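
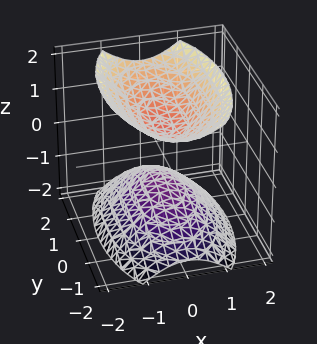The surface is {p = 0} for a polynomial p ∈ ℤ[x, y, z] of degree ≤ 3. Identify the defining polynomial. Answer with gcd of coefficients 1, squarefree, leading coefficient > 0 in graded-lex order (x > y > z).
First, the picture has 2 separate pieces.
Then, degree: two separate bowl-shaped sheets opening away from each other; a quadric, so deg p = 2.
Next, symmetries: the x ↦ −x reflection is a symmetry, so x appears only in even powers; it's symmetric under y → −y, forcing even powers of y; it's symmetric under z → −z, forcing even powers of z.
Then, from the axis intercepts and sections: the surface avoids every integer y-axis point in the box; no x-intercept at any integer in the box.
Finally, fitting integer coefficients to these (and the overall shape) gives p.

3*x^2 + y^2 - 2*z^2 + 1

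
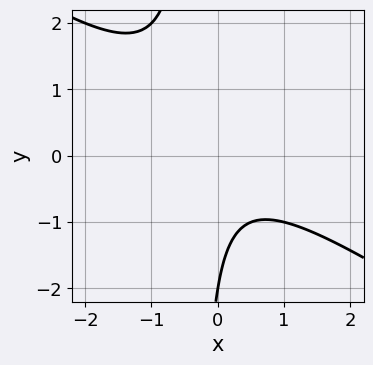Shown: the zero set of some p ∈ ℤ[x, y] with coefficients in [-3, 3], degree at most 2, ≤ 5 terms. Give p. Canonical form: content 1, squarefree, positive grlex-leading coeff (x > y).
2*x^2 + 3*x*y + y + 2

Degree: a generic line meets the curve in up to 2 points, so deg p = 2.
Checking where it meets the axes: it misses every integer gridline on the x-axis; it meets the y-axis at y = -2 (among the integer gridlines).
Together with the visible shape, these determine p as stated.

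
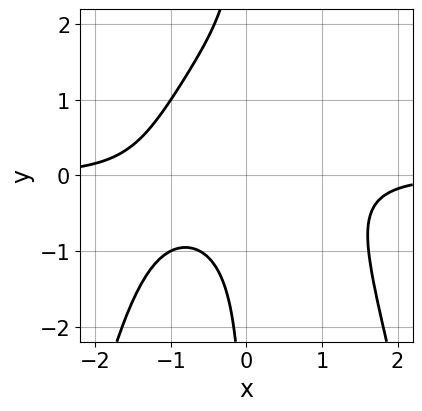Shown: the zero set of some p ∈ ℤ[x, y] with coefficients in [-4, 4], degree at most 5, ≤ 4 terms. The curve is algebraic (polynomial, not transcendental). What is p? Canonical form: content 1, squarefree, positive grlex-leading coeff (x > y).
deg p = 4.
From the axis intercepts and sections: no x-intercept at any integer in the box; the curve avoids every integer y-axis point in the box.
The integer polynomial consistent with all of this is the stated p.

x^3*y + x*y^2 - x*y + 1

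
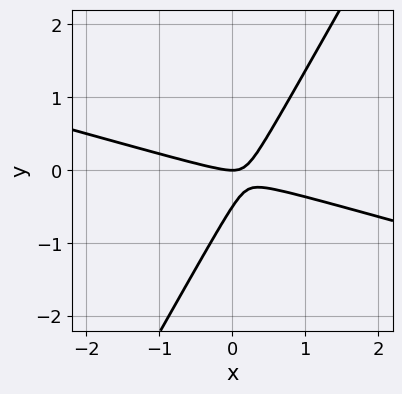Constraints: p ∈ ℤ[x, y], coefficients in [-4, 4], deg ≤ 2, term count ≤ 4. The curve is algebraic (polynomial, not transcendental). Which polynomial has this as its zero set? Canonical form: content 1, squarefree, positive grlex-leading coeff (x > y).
1. The degree is 2 — the shape is more complex than any degree-1 curve.
2. From the visible intercepts: it meets the y-axis at y = 0 (among the integer gridlines); it crosses the x-axis at the gridline x = 0.
3. These observations pin down the coefficients.

x^2 + 3*x*y - 2*y^2 - y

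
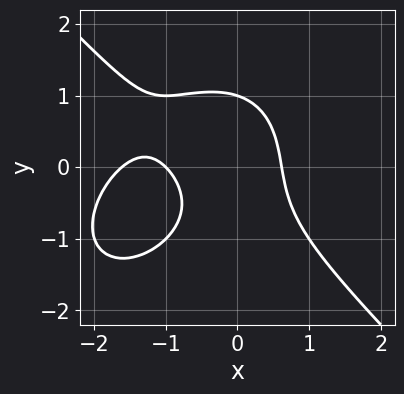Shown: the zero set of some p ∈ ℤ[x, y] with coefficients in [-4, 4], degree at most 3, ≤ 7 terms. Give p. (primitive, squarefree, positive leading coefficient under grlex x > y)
x^3 + y^3 + 2*x^2 + x*y - 1

deg p = 3.
Against the integer gridlines: one x-axis crossing is at x = -1; one y-axis crossing is at y = 1.
These observations pin down the coefficients.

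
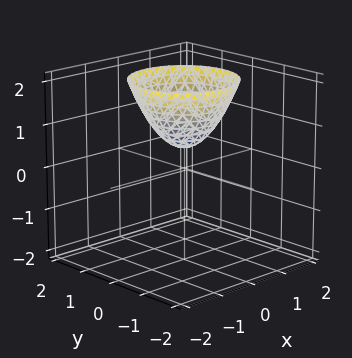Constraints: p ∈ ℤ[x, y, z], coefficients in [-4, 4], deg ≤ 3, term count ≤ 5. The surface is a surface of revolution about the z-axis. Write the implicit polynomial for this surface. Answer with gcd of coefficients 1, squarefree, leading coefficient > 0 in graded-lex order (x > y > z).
First, degree: the shape is more complex than any degree-1 surface, so deg p = 2.
Next, symmetries: rotational symmetry about the z-axis ⇒ p depends on x, y only through x² + y².
Then, observable constraints: the surface avoids every integer y-axis point in the box; no x-intercept at any integer in the box; a circular section at z = 2 has radius between 1 and 2.
Finally, putting this together gives p.

2*x^2 + 2*y^2 - 2*z + 1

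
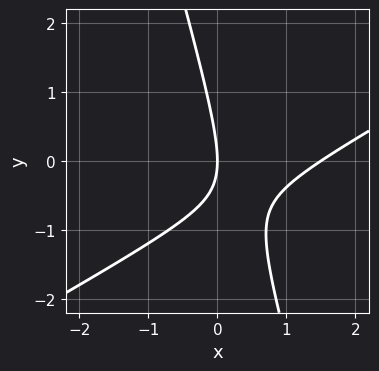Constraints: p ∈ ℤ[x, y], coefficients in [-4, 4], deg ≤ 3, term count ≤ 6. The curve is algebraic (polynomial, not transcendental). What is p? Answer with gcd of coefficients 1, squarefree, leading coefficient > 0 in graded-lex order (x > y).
2*x^2 - 3*x*y - y^2 - 3*x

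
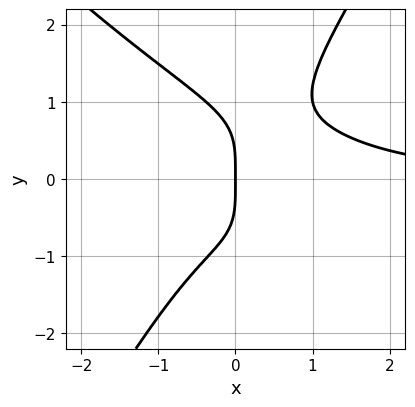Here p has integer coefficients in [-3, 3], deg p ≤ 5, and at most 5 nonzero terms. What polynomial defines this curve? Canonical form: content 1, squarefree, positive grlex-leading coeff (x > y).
x^3*y + 2*x^2*y^2 - y^4 - 2*x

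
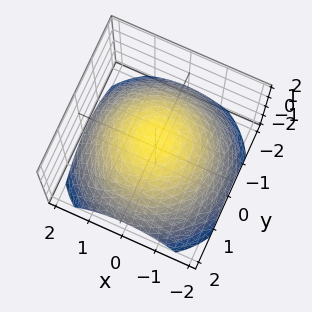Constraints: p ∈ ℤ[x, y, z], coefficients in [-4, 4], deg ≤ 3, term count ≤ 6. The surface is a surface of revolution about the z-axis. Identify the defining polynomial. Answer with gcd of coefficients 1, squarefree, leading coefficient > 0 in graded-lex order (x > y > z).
deg p = 2. A generic line meets the surface in up to 2 points.
Symmetry: every cross-section ⟂ z is a circle, so x, y appear only via x² + y².
Reading off the gridlines: a circular section at z = 0 has radius between 1 and 2; it crosses the z-axis at the gridline z = 1.
Assembling these constraints gives the stated polynomial.

x^2 + y^2 + 2*z - 2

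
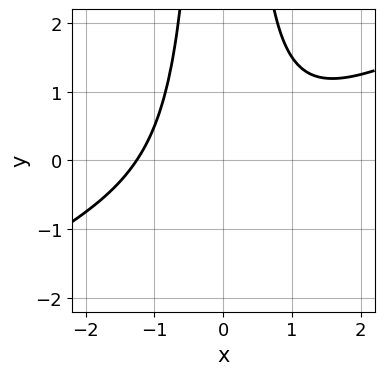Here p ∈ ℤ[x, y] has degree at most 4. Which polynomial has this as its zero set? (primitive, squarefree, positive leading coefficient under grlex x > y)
x^3 - 2*x^2*y + 2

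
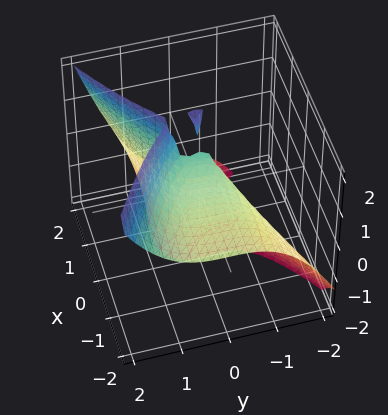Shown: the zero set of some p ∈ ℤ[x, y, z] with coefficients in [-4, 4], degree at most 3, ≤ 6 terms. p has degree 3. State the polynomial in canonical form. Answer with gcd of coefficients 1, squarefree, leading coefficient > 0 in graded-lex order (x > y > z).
First, degree: the shape is more complex than any degree-2 surface, so deg p = 3.
Next, reading off the gridlines: it crosses the x-axis at the gridline x = 0; the visible z-axis segment lies entirely on the surface; one y-axis crossing is at y = 0.
Finally, together with the visible shape, these determine p as stated.

2*x^2*z - 3*y^3 + y^2*z - 2*x*z + 3*x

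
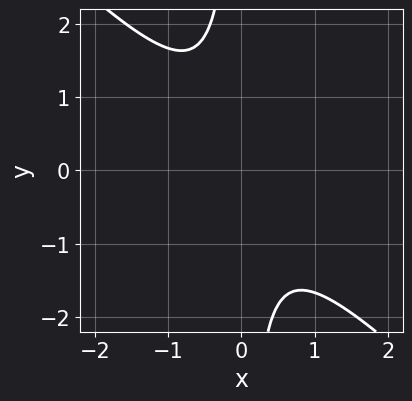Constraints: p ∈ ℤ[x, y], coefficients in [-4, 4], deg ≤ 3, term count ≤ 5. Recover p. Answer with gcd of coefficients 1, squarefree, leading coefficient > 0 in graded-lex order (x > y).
First, deg p = 2.
Then, checking where it meets the axes: no x-intercept at any integer in the box; the curve avoids every integer y-axis point in the box.
Finally, matching integer coefficients to the picture gives p.

3*x^2 + 3*x*y + 2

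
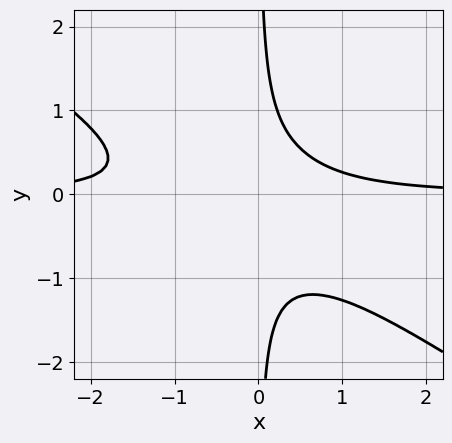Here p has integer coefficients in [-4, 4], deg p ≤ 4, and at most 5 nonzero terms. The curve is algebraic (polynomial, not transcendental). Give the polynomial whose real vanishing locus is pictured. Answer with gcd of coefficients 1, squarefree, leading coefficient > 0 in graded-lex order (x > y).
2*x^2*y + 3*x*y^2 + x*y - 1

(a) deg p = 3. A generic line meets the curve in up to 3 points.
(b) Reading off the gridlines: the curve avoids every integer y-axis point in the box; it misses every integer gridline on the x-axis.
(c) Assembling these constraints gives the stated polynomial.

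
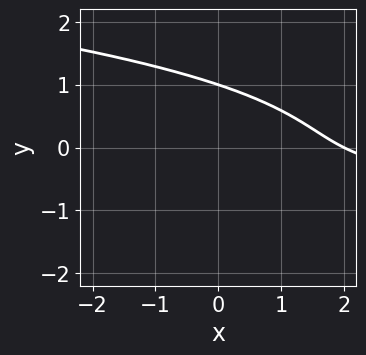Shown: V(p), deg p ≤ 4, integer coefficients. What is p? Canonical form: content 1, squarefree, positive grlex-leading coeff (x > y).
(a) deg p = 3. The shape is more complex than any degree-2 curve.
(b) Observable constraints: one x-axis crossing is at x = 2; one y-axis crossing is at y = 1.
(c) These observations pin down the coefficients.

2*y^3 + x*y + x - 2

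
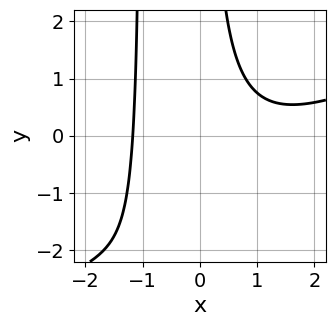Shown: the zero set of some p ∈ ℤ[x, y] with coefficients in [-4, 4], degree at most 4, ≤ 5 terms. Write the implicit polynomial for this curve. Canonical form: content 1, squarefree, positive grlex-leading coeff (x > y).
x^3 - 2*x^2*y - x^2 - 2*x*y + 3

1. deg p = 3. No degree-2 curve has this shape.
2. Against the integer gridlines: no y-intercept at any integer in the box.
3. Putting this together gives p.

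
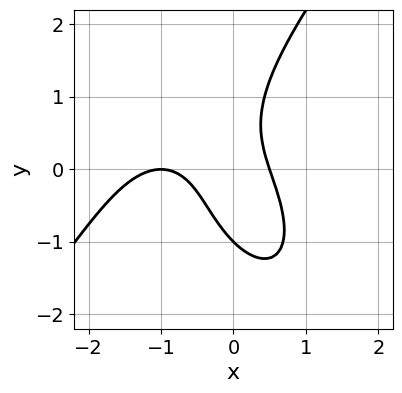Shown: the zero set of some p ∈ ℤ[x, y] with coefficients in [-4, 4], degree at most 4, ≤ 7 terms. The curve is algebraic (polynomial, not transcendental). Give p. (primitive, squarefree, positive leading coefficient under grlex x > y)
2*x^3 - y^3 + 3*x^2 + 3*x*y - 1

First, degree: a generic line meets the curve in up to 3 points, so deg p = 3.
Next, from the visible intercepts: it crosses the y-axis at the gridline y = -1; it meets the x-axis at x = -1 (among the integer gridlines).
Finally, the integer polynomial consistent with all of this is the stated p.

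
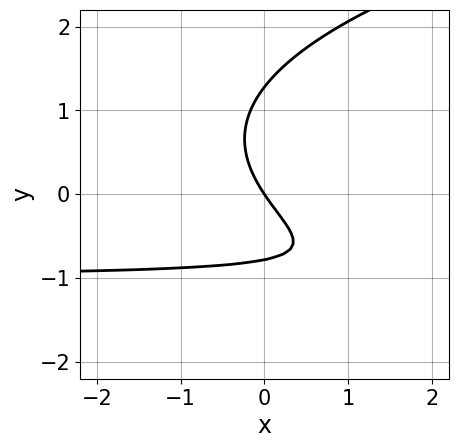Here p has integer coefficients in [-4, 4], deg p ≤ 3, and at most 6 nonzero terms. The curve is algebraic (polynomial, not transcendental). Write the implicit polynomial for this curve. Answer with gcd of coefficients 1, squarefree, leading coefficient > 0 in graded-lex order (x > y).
1. Degree: the shape is more complex than any degree-2 curve, so deg p = 3.
2. Reading off the gridlines: it meets the x-axis at x = 0 (among the integer gridlines); it crosses the y-axis at the gridline y = 0.
3. Together with the visible shape, these determine p as stated.

2*y^3 - 3*x*y - y^2 - 3*x - 2*y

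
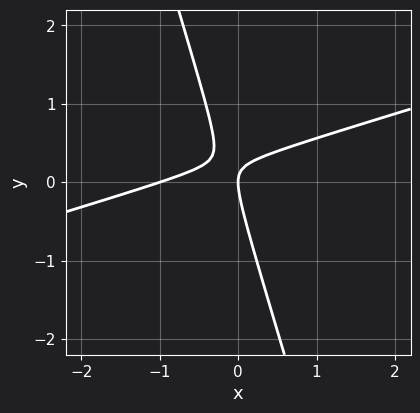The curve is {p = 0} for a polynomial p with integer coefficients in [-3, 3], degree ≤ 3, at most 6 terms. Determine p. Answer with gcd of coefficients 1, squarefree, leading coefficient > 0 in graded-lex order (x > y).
x^2 - 3*x*y - y^2 + x

deg p = 2. No degree-1 curve has this shape.
Observable constraints: one y-axis crossing is at y = 0; among the integer gridlines, it crosses the x-axis at x ∈ {-1, 0}.
Solving for integer coefficients yields p as stated.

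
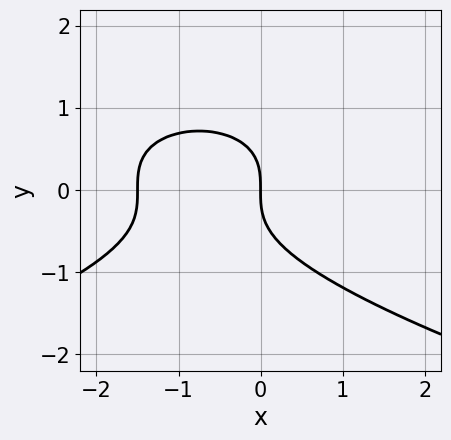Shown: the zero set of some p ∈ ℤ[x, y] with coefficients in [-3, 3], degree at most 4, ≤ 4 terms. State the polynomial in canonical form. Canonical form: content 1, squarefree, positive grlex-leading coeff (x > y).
3*y^3 + 2*x^2 + 3*x

(a) Degree: no degree-2 curve has this shape, so deg p = 3.
(b) Against the integer gridlines: it crosses the x-axis at the gridline x = 0; it crosses the y-axis at the gridline y = 0.
(c) Together with the visible shape, these determine p as stated.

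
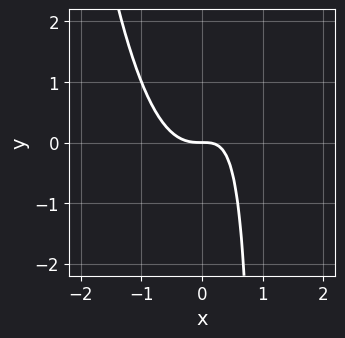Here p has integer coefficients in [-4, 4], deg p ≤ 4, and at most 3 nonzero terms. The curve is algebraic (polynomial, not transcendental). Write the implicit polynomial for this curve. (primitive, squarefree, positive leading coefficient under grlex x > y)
2*x^3 - x*y + y

First, the degree is 3 — a generic line meets the curve in up to 3 points.
Then, checking where it meets the axes: one y-axis crossing is at y = 0; it meets the x-axis at x = 0 (among the integer gridlines).
Finally, the integer polynomial consistent with all of this is the stated p.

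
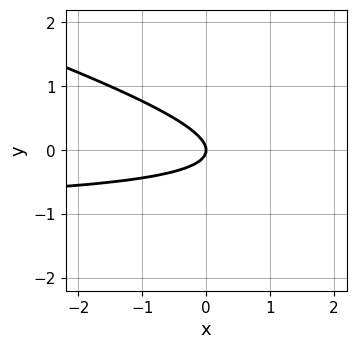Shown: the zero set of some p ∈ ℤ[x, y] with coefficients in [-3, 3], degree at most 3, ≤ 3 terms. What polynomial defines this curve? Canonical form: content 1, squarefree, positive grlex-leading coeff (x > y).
First, deg p = 2. The shape is more complex than any degree-1 curve.
Then, observable constraints: it crosses the y-axis at the gridline y = 0; one x-axis crossing is at x = 0.
Finally, fitting integer coefficients to these (and the overall shape) gives p.

x*y + 3*y^2 + x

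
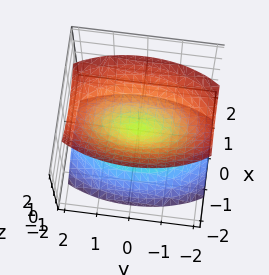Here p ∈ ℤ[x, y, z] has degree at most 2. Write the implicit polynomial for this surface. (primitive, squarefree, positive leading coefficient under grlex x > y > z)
First, I count 2 distinct pieces. They look like related sheets of one shape, so recover p as a whole.
Next, degree: two nappes meeting at a single point; a quadric, so deg p = 2.
Next, symmetries: the z ↦ −z reflection is a symmetry, so z appears only in even powers; it's symmetric under x → −x, forcing even powers of x; the y ↦ −y reflection is a symmetry, so y appears only in even powers.
Then, from the axis intercepts and sections: one x-axis crossing is at x = 0; it crosses the z-axis at the gridline z = 0; one y-axis crossing is at y = 0.
Finally, putting this together gives p.

3*x^2 + y^2 - 2*z^2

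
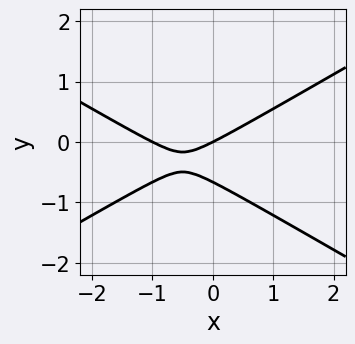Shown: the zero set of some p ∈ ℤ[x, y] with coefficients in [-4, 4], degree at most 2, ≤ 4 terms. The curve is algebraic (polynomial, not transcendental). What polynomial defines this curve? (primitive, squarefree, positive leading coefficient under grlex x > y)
x^2 - 3*y^2 + x - 2*y

First, deg p = 2. A generic line meets the curve in up to 2 points.
Then, from the axis intercepts and sections: it meets the y-axis at y = 0 (among the integer gridlines); among the integer gridlines, it crosses the x-axis at x ∈ {-1, 0}.
Finally, together with the visible shape, these determine p as stated.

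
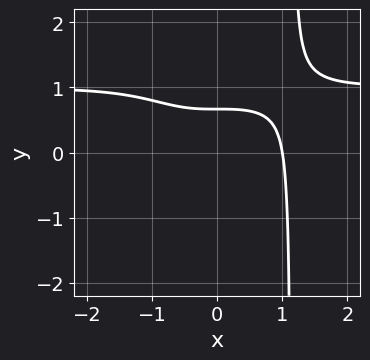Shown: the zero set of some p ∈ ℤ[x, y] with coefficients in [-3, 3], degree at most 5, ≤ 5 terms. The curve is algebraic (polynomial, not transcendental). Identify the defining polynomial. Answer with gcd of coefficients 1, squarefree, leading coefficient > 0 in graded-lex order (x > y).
(a) deg p = 4.
(b) Checking where it meets the axes: it meets the x-axis at x = 1 (among the integer gridlines).
(c) Fitting integer coefficients to these (and the overall shape) gives p.

2*x^3*y - 2*x^3 - 3*y + 2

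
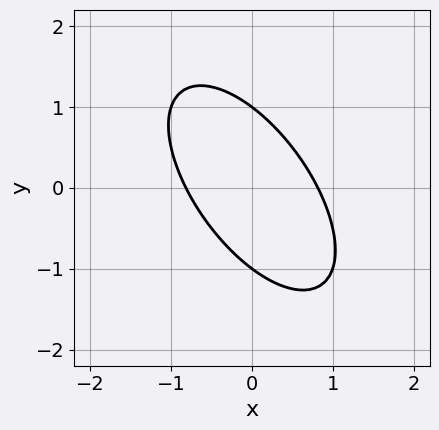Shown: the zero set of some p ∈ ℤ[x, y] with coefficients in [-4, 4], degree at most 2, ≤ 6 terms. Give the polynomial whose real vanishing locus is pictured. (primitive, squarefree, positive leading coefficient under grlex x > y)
The degree is 2 — the shape is more complex than any degree-1 curve.
From the axis intercepts and sections: the y-axis gridline crossings are at y ∈ {-1, 1}.
Assembling these constraints gives the stated polynomial.

3*x^2 + 3*x*y + 2*y^2 - 2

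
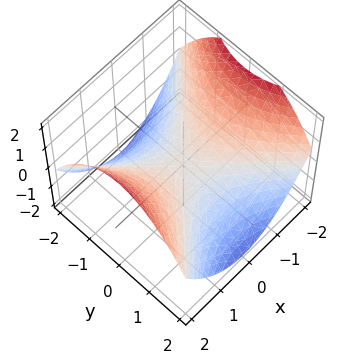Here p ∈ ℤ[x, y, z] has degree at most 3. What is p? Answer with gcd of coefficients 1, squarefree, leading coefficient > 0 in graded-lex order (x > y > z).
First, degree: a saddle surface; a quadric, so deg p = 2.
Then, symmetries: the y ↦ −y reflection is a symmetry, so y appears only in even powers; it's symmetric under x → −x, forcing even powers of x.
Next, from the axis intercepts and sections: it meets the z-axis at z = 0 (among the integer gridlines); it crosses the y-axis at the gridline y = 0.
Finally, assembling these constraints gives the stated polynomial.

x^2 - y^2 - 2*z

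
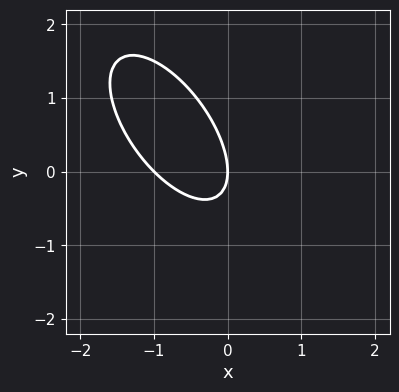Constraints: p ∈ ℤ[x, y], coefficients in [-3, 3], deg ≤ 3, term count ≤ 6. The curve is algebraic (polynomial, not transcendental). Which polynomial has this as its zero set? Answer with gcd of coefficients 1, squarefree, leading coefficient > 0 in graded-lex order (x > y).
1. deg p = 2.
2. From the axis intercepts and sections: among the integer gridlines, it crosses the x-axis at x ∈ {-1, 0}; it crosses the y-axis at the gridline y = 0.
3. These observations pin down the coefficients.

3*x^2 + 3*x*y + 2*y^2 + 3*x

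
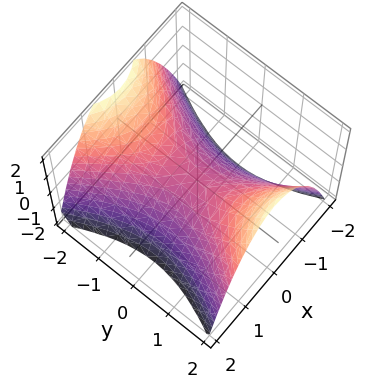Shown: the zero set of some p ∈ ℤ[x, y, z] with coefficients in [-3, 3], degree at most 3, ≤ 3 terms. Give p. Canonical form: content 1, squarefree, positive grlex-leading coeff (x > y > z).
(a) The degree is 2 — a hyperbolic paraboloid; a quadric.
(b) Symmetries: mirror symmetry x ↦ −x ⇒ only even powers of x; mirror symmetry y ↦ −y ⇒ only even powers of y.
(c) Reading off the gridlines: it meets the z-axis at z = 0 (among the integer gridlines); one y-axis crossing is at y = 0; it crosses the x-axis at the gridline x = 0.
(d) Assembling these constraints gives the stated polynomial.

2*x^2 - y^2 + 2*z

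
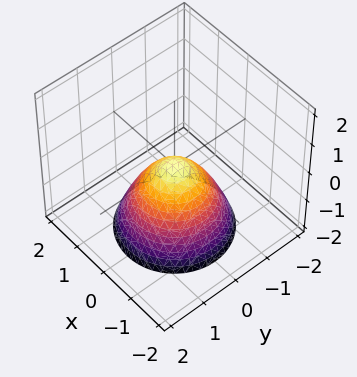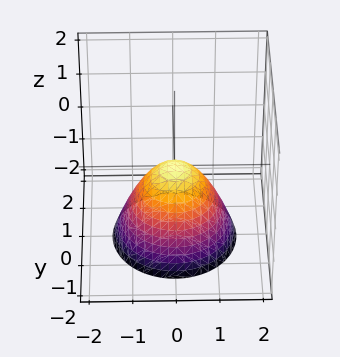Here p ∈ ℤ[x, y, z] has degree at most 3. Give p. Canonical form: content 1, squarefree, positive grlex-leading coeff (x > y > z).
1. The degree is 2 — a single bowl opening along one axis; a quadric.
2. By symmetry, every cross-section ⟂ z is a circle, so x, y appear only via x² + y².
3. From the visible intercepts: it crosses the z-axis at the gridline z = 0; it meets the x-axis at x = 0 (among the integer gridlines); a circular section at z = -2 has radius between 1 and 2; it meets the y-axis at y = 0 (among the integer gridlines).
4. Assembling these constraints gives the stated polynomial.

x^2 + y^2 + z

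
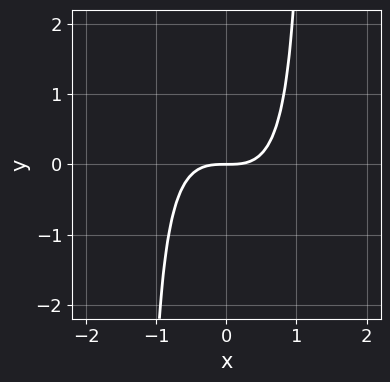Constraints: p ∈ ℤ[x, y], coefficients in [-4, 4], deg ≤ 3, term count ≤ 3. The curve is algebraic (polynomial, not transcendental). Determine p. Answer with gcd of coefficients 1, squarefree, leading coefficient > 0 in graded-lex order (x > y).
3*x^3 + 2*x^2*y - 3*y

Degree: no degree-2 curve has this shape, so deg p = 3.
Reading off the gridlines: it meets the y-axis at y = 0 (among the integer gridlines); one x-axis crossing is at x = 0.
The integer polynomial consistent with all of this is the stated p.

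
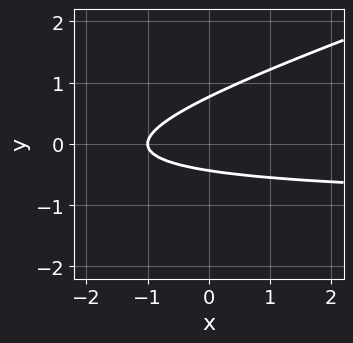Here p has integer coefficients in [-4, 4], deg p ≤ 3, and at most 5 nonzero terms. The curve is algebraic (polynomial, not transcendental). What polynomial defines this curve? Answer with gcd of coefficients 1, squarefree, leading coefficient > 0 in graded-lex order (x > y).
x*y - 3*y^2 + x + y + 1

First, deg p = 2.
Then, reading off the gridlines: it meets the x-axis at x = -1 (among the integer gridlines).
Finally, putting this together gives p.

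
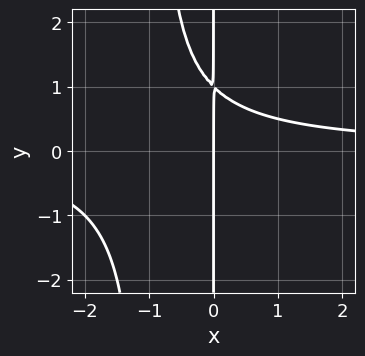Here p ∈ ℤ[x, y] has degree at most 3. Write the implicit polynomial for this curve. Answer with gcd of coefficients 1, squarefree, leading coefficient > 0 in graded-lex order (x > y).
First, the degree is 3 — no degree-2 curve has this shape.
Next, from the axis intercepts and sections: the visible y-axis segment lies entirely on the curve; one x-axis crossing is at x = 0.
Finally, fitting integer coefficients to these (and the overall shape) gives p.

x^2*y + x*y - x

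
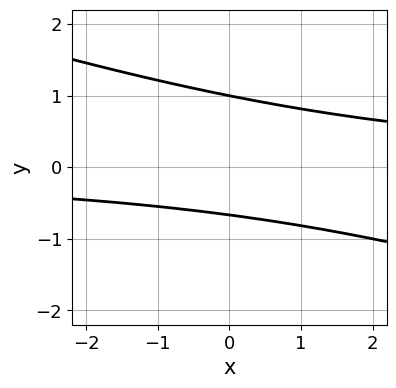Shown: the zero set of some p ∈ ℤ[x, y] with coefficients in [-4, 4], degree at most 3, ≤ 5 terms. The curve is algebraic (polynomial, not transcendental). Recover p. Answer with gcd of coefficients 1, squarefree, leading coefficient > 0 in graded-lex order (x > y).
x*y + 3*y^2 - y - 2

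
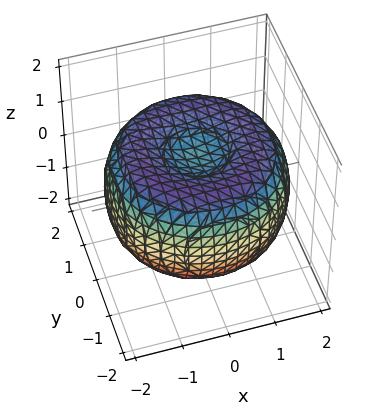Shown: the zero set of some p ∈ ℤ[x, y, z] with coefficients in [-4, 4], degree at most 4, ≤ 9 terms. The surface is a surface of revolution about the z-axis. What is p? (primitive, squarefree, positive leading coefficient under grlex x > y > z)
x^4 + 2*x^2*y^2 + y^4 - 3*x^2 - 3*y^2 + 3*z^2 - 2

The degree is 4 — the shape is more complex than any degree-3 surface.
Symmetries: every cross-section ⟂ z is a circle, so x, y appear only via x² + y².
Reading off the gridlines: a circular section at z = -1 has radius between 0 and 1.
Fitting integer coefficients to these (and the overall shape) gives p.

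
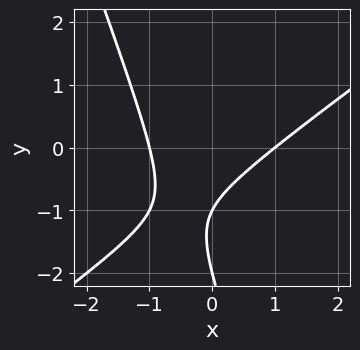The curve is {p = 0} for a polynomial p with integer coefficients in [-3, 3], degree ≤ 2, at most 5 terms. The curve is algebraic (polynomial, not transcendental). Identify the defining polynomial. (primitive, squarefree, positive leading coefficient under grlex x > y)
2*x^2 - 2*x*y - y^2 - 3*y - 2

deg p = 2. No degree-1 curve has this shape.
From the visible intercepts: among the integer gridlines, it crosses the y-axis at y ∈ {-2, -1}; among the integer gridlines, it crosses the x-axis at x ∈ {-1, 1}.
Solving for integer coefficients yields p as stated.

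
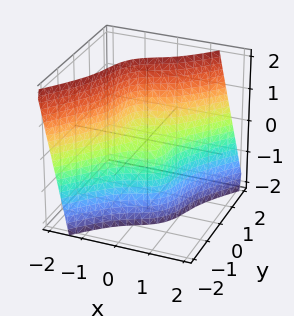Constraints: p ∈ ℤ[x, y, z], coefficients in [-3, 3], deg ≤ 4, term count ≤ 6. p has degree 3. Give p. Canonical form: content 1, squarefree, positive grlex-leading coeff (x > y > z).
The degree is 3 — no degree-2 surface has this shape.
Against the integer gridlines: one y-axis crossing is at y = 0; one x-axis crossing is at x = 0; it crosses the z-axis at the gridline z = 0.
Assembling these constraints gives the stated polynomial.

2*x^3 + x*y^2 + x*y*z - 2*y^3 + z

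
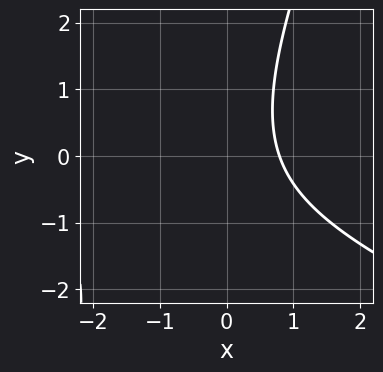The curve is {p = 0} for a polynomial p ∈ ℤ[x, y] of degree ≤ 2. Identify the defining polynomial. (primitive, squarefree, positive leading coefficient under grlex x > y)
x^2 + 2*x*y - y^2 + 3*x - 3

1. deg p = 2. No degree-1 curve has this shape.
2. From the axis intercepts and sections: it misses every integer gridline on the y-axis.
3. Matching integer coefficients to the picture gives p.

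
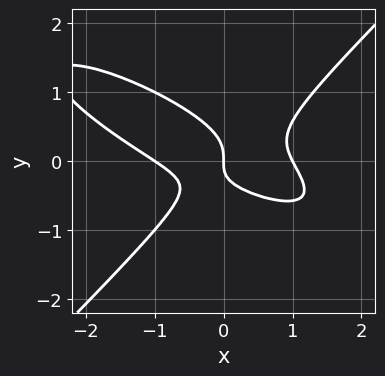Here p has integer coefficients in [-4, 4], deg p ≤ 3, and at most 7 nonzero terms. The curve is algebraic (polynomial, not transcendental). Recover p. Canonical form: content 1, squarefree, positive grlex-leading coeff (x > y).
x^3 + 2*x^2*y - 3*y^3 - x*y - x

1. deg p = 3. The shape is more complex than any degree-2 curve.
2. From the axis intercepts and sections: it meets the y-axis at y = 0 (among the integer gridlines); among the integer gridlines, it crosses the x-axis at x ∈ {-1, 0, 1}.
3. The integer polynomial consistent with all of this is the stated p.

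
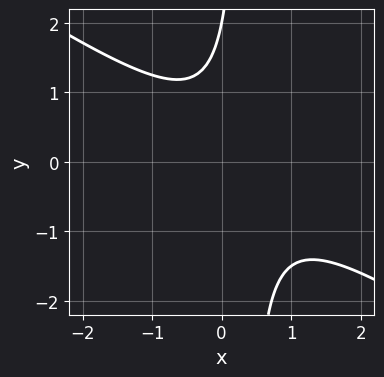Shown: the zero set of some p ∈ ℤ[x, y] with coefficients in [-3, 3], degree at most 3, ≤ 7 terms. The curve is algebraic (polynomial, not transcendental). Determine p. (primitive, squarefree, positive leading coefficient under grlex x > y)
2*x^2 + 3*x*y - x - y + 2

1. deg p = 2. The shape is more complex than any degree-1 curve.
2. Checking where it meets the axes: it crosses the y-axis at the gridline y = 2; it misses every integer gridline on the x-axis.
3. Fitting integer coefficients to these (and the overall shape) gives p.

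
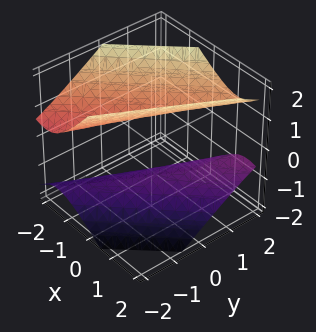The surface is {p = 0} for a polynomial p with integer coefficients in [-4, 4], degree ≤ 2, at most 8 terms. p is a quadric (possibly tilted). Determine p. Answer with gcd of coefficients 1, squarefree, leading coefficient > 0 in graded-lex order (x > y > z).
2*x^2 - 3*x*y + x*z + y^2 - 2*z^2 + 2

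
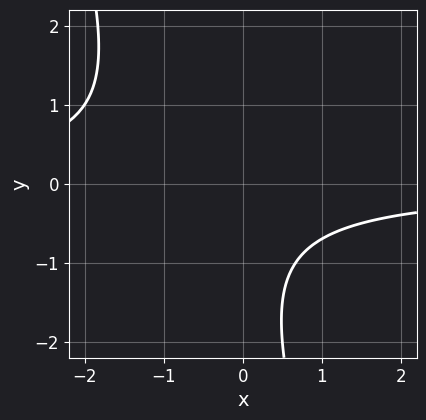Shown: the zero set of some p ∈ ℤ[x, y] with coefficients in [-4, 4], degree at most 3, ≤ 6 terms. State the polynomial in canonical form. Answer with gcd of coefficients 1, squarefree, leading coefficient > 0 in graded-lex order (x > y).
3*x*y + y^2 + 2*y + 3

1. The degree is 2 — no degree-1 curve has this shape.
2. From the visible intercepts: no y-intercept at any integer in the box; no x-intercept at any integer in the box.
3. Together with the visible shape, these determine p as stated.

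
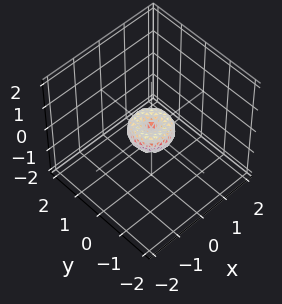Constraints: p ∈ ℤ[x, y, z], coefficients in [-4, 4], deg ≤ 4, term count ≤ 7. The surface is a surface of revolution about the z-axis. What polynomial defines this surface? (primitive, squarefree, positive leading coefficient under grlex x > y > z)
2*x^4 + 4*x^2*y^2 + 2*y^4 - x^2 - y^2 + z^2

First, deg p = 4. The shape is more complex than any degree-3 surface.
Next, by symmetry, the z-axis is an axis of rotation, so x and y enter only as x² + y².
Then, checking where it meets the axes: a circular section at z = 0 has radius between 0 and 1; it meets the z-axis at z = 0 (among the integer gridlines); it crosses the y-axis at the gridline y = 0.
Finally, fitting integer coefficients to these (and the overall shape) gives p.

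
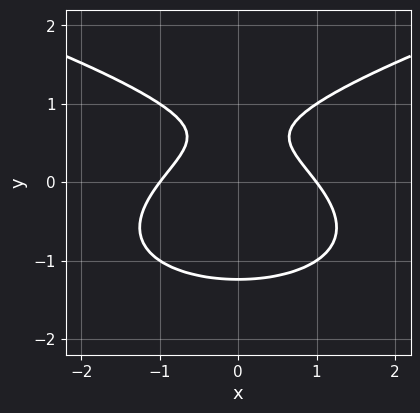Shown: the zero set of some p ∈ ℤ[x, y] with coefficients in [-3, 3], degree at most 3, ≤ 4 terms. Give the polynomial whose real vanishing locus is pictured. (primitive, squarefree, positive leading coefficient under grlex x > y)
3*y^3 - 2*x^2 - 3*y + 2

(a) deg p = 3. The shape is more complex than any degree-2 curve.
(b) Symmetries: mirror symmetry x ↦ −x ⇒ only even powers of x.
(c) Checking where it meets the axes: the x-axis gridline crossings are at x ∈ {-1, 1}.
(d) Together with the visible shape, these determine p as stated.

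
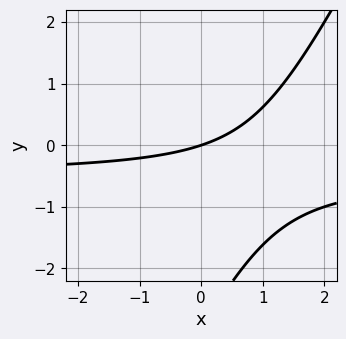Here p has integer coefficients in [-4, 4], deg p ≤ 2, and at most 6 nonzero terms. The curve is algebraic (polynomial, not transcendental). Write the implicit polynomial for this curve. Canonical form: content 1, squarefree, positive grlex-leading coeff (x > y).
2*x*y - y^2 + x - 3*y

(a) Degree: a generic line meets the curve in up to 2 points, so deg p = 2.
(b) Against the integer gridlines: it crosses the y-axis at the gridline y = 0; it meets the x-axis at x = 0 (among the integer gridlines).
(c) Putting this together gives p.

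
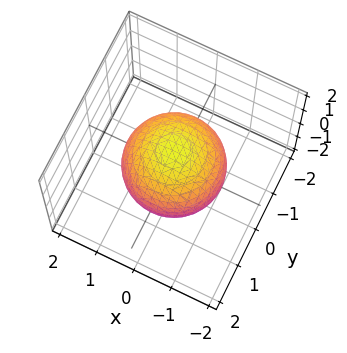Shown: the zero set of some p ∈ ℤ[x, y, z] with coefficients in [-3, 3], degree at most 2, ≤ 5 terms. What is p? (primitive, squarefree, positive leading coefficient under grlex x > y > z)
First, degree: no degree-1 surface has this shape, so deg p = 2.
Next, symmetries: the surface is invariant under rotation about z: p = q(x² + y², z).
Next, observable constraints: a circular section at z = 0 has radius between 1 and 2.
Finally, assembling these constraints gives the stated polynomial.

2*x^2 + 2*y^2 + 2*z^2 - 3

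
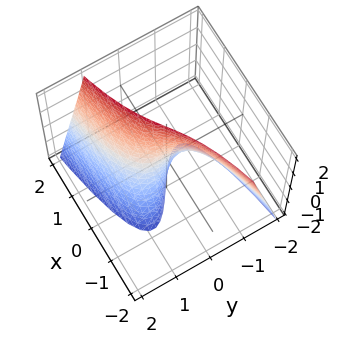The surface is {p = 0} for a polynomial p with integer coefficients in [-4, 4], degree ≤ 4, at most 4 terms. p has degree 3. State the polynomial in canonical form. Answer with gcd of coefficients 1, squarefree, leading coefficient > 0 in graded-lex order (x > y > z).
1. The degree is 3 — the shape is more complex than any degree-2 surface.
2. Against the integer gridlines: every point of the z-axis in the box is on the surface; it crosses the x-axis at the gridline x = 0; one y-axis crossing is at y = 0.
3. Fitting integer coefficients to these (and the overall shape) gives p.

2*y^3 + 2*y*z - 3*x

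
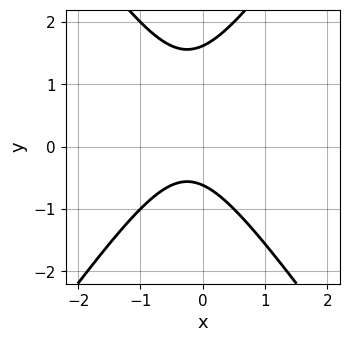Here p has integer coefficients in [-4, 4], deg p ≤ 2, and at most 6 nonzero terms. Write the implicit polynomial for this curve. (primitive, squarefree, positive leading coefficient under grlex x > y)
2*x^2 - y^2 + x + y + 1

deg p = 2. No degree-1 curve has this shape.
Observable constraints: it misses every integer gridline on the x-axis.
The integer polynomial consistent with all of this is the stated p.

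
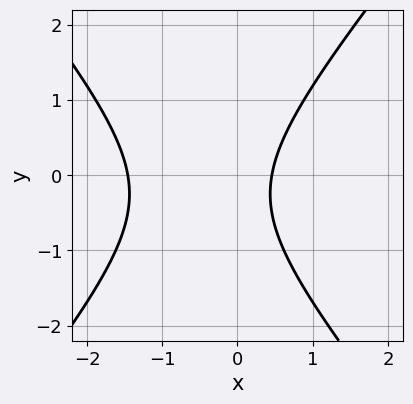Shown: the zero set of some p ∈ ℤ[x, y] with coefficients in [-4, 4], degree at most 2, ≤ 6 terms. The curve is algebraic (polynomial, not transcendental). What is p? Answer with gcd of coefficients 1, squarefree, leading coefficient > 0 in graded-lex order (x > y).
3*x^2 - 2*y^2 + 3*x - y - 2

1. deg p = 2. The shape is more complex than any degree-1 curve.
2. Reading off the gridlines: the curve avoids every integer y-axis point in the box.
3. Assembling these constraints gives the stated polynomial.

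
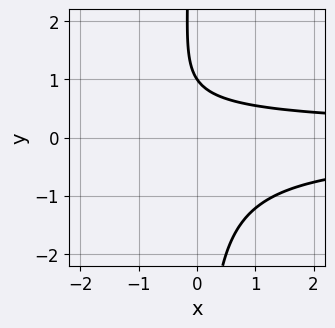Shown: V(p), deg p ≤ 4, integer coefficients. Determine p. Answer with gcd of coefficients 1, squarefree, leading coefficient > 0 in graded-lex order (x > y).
3*x*y^2 + 2*y - 2

First, deg p = 3. A generic line meets the curve in up to 3 points.
Then, against the integer gridlines: no x-intercept at any integer in the box; it crosses the y-axis at the gridline y = 1.
Finally, fitting integer coefficients to these (and the overall shape) gives p.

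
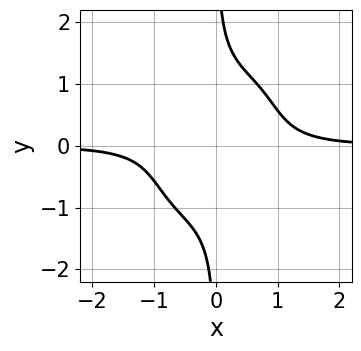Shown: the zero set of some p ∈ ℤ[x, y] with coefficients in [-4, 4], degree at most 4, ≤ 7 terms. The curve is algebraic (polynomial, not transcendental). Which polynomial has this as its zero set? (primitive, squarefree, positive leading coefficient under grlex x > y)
(a) deg p = 4.
(b) From the visible intercepts: the curve avoids every integer x-axis point in the box; no y-intercept at any integer in the box.
(c) Solving for integer coefficients yields p as stated.

3*x^3*y - 2*x^2*y^2 + 2*x*y^3 + x*y - 2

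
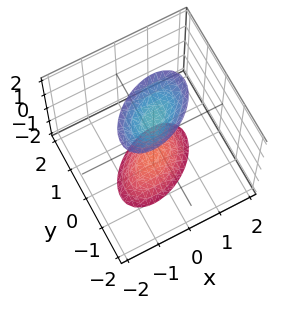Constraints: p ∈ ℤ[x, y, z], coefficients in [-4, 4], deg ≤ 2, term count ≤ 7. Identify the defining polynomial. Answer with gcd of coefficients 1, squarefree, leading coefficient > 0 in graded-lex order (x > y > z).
2*x^2 - 2*x*y + 3*y^2 - z^2 + 2

First, the picture has 2 separate pieces.
Next, degree: no degree-1 surface has this shape, so deg p = 2.
Then, checking where it meets the axes: the surface avoids every integer x-axis point in the box; no y-intercept at any integer in the box.
Finally, putting this together gives p.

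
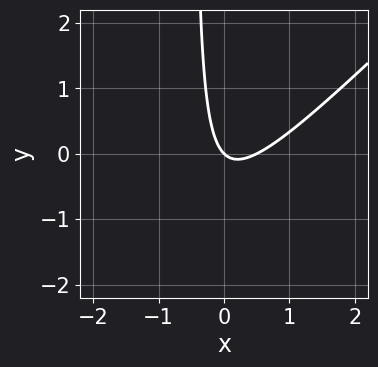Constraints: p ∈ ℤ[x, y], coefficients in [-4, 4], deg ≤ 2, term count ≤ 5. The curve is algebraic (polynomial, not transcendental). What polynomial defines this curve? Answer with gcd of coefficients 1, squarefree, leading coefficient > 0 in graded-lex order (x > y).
The degree is 2 — a generic line meets the curve in up to 2 points.
Against the integer gridlines: it crosses the x-axis at the gridline x = 0; it crosses the y-axis at the gridline y = 0.
Assembling these constraints gives the stated polynomial.

2*x^2 - 2*x*y - x - y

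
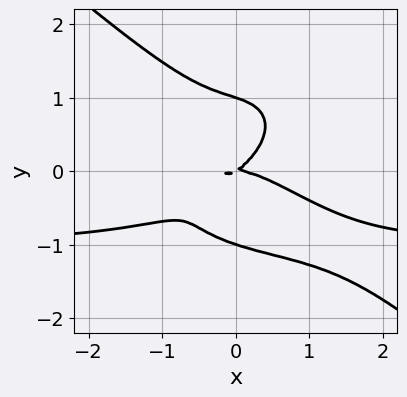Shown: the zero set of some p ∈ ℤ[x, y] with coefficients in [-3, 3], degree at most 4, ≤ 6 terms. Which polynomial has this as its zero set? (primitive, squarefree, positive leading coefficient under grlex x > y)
2*x^3*y + 3*y^4 + 2*x^3 + 2*x*y - 3*y^2

1. deg p = 4. The shape is more complex than any degree-3 curve.
2. From the visible intercepts: it meets the x-axis at x = 0 (among the integer gridlines); the y-axis gridline crossings are at y ∈ {-1, 0, 1}.
3. Assembling these constraints gives the stated polynomial.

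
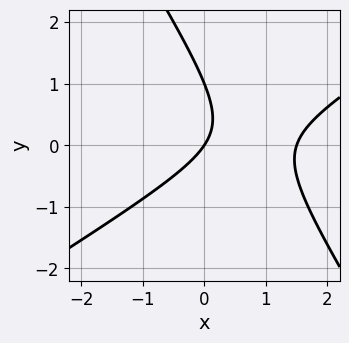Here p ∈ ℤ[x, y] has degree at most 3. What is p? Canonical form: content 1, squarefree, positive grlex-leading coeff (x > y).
2*x^2 - 2*x*y - 2*y^2 - 3*x + 2*y

1. deg p = 2. A generic line meets the curve in up to 2 points.
2. Reading off the gridlines: the y-axis gridline crossings are at y ∈ {0, 1}; it meets the x-axis at x = 0 (among the integer gridlines).
3. Matching integer coefficients to the picture gives p.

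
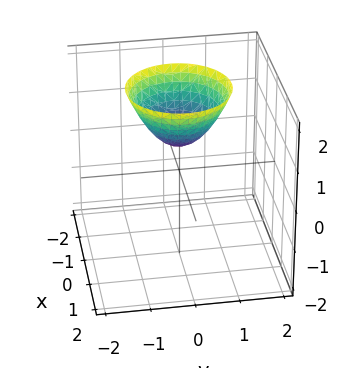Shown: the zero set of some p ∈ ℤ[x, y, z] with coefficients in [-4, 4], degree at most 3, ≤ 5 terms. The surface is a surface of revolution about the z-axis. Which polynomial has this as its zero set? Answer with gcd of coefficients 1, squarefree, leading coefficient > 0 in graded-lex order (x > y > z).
3*x^2 + 3*y^2 - 3*z + 2

deg p = 2. The shape is more complex than any degree-1 surface.
Symmetry: the surface is invariant under rotation about z: p = q(x² + y², z).
From the visible intercepts: no y-intercept at any integer in the box; it misses every integer gridline on the x-axis; a circular section at z = 1 has radius between 0 and 1.
The integer polynomial consistent with all of this is the stated p.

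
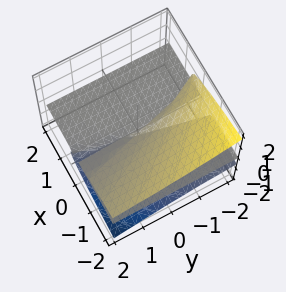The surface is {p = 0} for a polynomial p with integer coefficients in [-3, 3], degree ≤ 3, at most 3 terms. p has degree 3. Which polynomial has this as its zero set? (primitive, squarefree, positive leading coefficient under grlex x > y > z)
deg p = 3. The shape is more complex than any degree-2 surface.
Reading off the gridlines: it crosses the z-axis at the gridline z = 0; every point of the y-axis in the box is on the surface.
The integer polynomial consistent with all of this is the stated p. Check: (-1, 0, 0) on the x-axis lies on the surface, and p(-1, 0, 0) = 0. ✓

y*z^2 + 2*z^3 + x*z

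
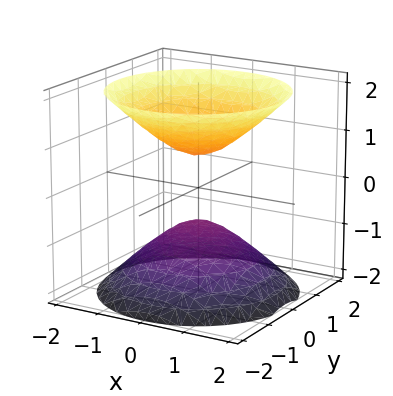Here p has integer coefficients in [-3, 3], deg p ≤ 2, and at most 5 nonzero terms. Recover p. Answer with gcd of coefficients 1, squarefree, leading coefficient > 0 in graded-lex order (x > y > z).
(a) I count 2 distinct pieces.
(b) deg p = 2.
(c) Symmetries: it's symmetric under z → −z, forcing even powers of z; the z-axis is an axis of rotation, so x and y enter only as x² + y².
(d) From the visible intercepts: it misses every integer gridline on the y-axis; the surface avoids every integer x-axis point in the box; a circular section at z = -2 has radius between 1 and 2.
(e) Solving for integer coefficients yields p as stated.

2*x^2 + 2*y^2 - 2*z^2 + 1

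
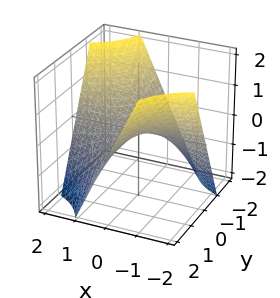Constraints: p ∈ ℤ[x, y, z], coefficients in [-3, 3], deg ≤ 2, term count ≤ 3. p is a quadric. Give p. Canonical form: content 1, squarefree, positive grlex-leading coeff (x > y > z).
x*y + z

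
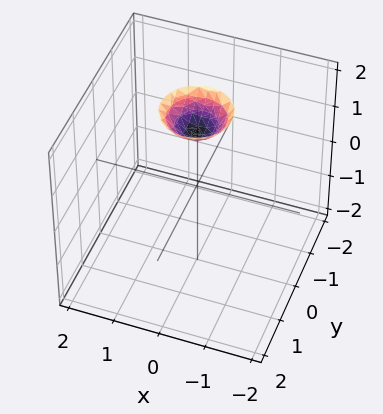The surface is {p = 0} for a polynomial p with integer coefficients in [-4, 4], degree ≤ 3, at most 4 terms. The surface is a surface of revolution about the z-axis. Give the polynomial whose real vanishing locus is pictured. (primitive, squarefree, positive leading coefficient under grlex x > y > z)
2*x^2 + 2*y^2 - 2*z + 3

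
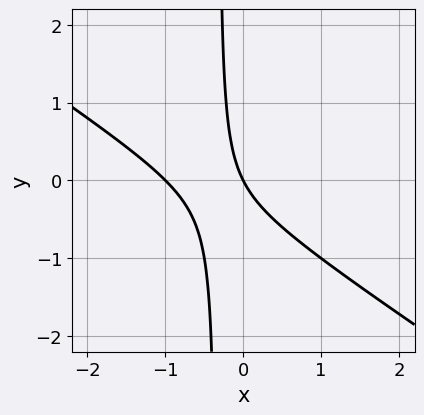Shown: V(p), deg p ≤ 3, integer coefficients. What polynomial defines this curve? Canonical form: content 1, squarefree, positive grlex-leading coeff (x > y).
2*x^2 + 3*x*y + 2*x + y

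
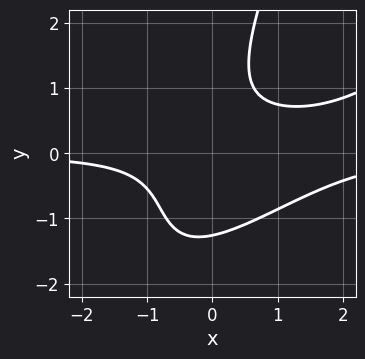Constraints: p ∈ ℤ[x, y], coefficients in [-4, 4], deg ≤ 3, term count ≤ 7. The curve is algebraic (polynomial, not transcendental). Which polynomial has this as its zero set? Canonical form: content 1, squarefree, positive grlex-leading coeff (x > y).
(a) deg p = 3. The shape is more complex than any degree-2 curve.
(b) Against the integer gridlines: the curve avoids every integer x-axis point in the box.
(c) Assembling these constraints gives the stated polynomial.

2*x^2*y - 3*x*y^2 + y^3 - 3*x*y + 2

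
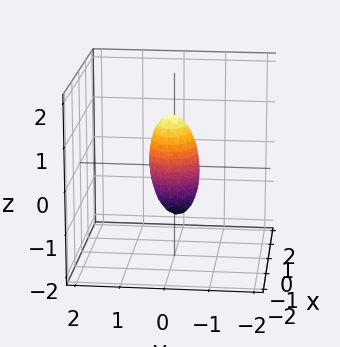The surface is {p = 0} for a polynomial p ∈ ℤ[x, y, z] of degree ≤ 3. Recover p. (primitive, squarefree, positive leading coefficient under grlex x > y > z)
1. deg p = 2.
2. Observable constraints: among the integer gridlines, it crosses the z-axis at z ∈ {-1, 1}.
3. The integer polynomial consistent with all of this is the stated p.

2*x^2 + 2*x*z + 3*y^2 + z^2 - 1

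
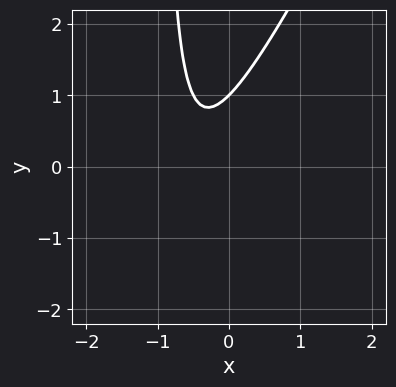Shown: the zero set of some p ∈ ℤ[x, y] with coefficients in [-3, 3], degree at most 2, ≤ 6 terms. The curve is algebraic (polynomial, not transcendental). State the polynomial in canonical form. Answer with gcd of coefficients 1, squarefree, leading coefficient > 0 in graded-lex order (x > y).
First, the degree is 2 — the shape is more complex than any degree-1 curve.
Then, reading off the gridlines: one y-axis crossing is at y = 1; no x-intercept at any integer in the box.
Finally, fitting integer coefficients to these (and the overall shape) gives p.

2*x^2 - x*y + 2*x - y + 1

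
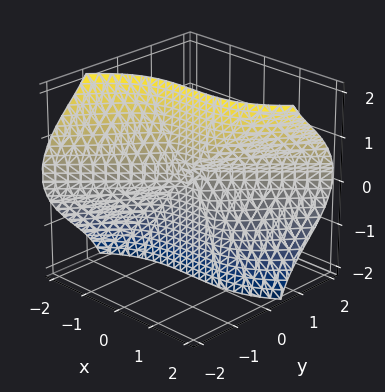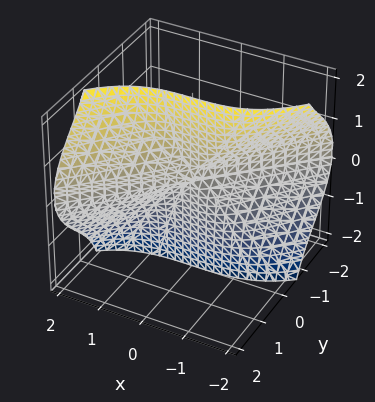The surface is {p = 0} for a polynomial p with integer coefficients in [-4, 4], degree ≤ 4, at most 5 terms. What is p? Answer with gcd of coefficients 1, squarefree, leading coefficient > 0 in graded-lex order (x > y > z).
First, degree: no degree-2 surface has this shape, so deg p = 3.
Next, observable constraints: it crosses the y-axis at the gridline y = 0; it crosses the x-axis at the gridline x = 0; every point of the z-axis in the box is on the surface.
Finally, solving for integer coefficients yields p as stated.

x^3 - y^3 - 3*y*z^2 + y*z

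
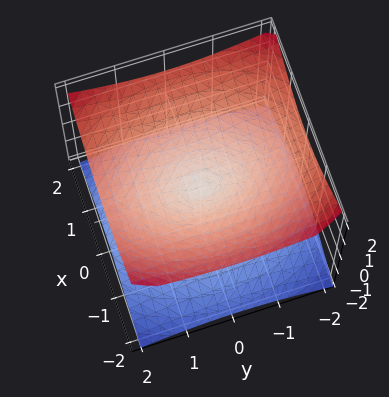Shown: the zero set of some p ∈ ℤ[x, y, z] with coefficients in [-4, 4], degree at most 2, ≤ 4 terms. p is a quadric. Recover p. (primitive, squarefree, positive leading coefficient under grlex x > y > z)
Degree: two nappes meeting at a single point; a quadric, so deg p = 2.
Symmetries: it's symmetric under z → −z, forcing even powers of z; the x ↦ −x reflection is a symmetry, so x appears only in even powers; it's symmetric under y → −y, forcing even powers of y.
From the visible intercepts: one x-axis crossing is at x = 0; one z-axis crossing is at z = 0.
Matching integer coefficients to the picture gives p.

2*x^2 + y^2 - 3*z^2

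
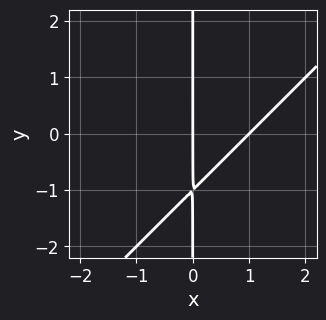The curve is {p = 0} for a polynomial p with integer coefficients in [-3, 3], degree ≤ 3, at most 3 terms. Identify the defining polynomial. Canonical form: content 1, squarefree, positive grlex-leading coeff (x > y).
x^2 - x*y - x

(a) The degree is 2 — the shape is more complex than any degree-1 curve.
(b) From the axis intercepts and sections: every point of the y-axis in the box is on the curve; among the integer gridlines, it crosses the x-axis at x ∈ {0, 1}.
(c) These observations pin down the coefficients.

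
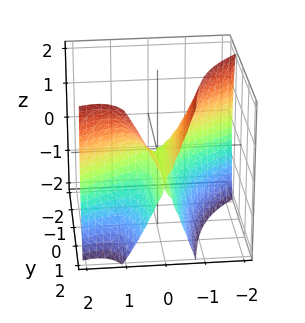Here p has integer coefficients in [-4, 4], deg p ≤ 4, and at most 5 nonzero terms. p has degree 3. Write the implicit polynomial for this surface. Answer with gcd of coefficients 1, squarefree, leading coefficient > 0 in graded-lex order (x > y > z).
2*x^3 - 3*x^2*y + z^2

First, deg p = 3. The shape is more complex than any degree-2 surface.
Next, observable constraints: one z-axis crossing is at z = 0; one x-axis crossing is at x = 0.
Finally, fitting integer coefficients to these (and the overall shape) gives p. Check: (0, 1, 0) on the y-axis lies on the surface, and p(0, 1, 0) = 0. ✓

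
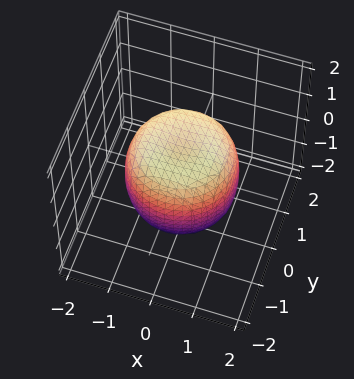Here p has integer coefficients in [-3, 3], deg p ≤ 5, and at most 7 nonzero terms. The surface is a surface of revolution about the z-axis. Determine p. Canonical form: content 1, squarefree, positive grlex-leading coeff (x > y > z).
(a) The degree is 4 — no degree-3 surface has this shape.
(b) By symmetry, the z-axis is an axis of rotation, so x and y enter only as x² + y².
(c) From the axis intercepts and sections: among the integer gridlines, it crosses the z-axis at z ∈ {-1, 1}; a circular section at z = 1 has radius exactly 1.
(d) These observations pin down the coefficients.

x^4 + 2*x^2*y^2 + y^4 - x^2 - y^2 + z^2 - 1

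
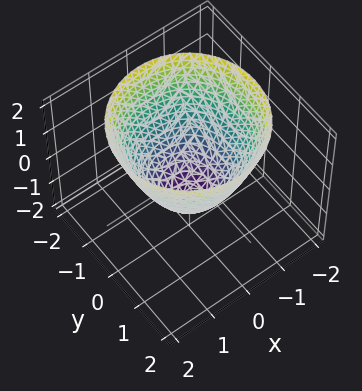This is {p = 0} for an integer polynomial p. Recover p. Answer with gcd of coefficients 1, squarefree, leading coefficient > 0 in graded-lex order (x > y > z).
x^2 + y^2 - z - 1

First, the degree is 2 — no degree-1 surface has this shape.
Next, symmetries: the z-axis is an axis of rotation, so x and y enter only as x² + y².
Then, from the visible intercepts: among the integer gridlines, it crosses the x-axis at x ∈ {-1, 1}; among the integer gridlines, it crosses the y-axis at y ∈ {-1, 1}; one z-axis crossing is at z = -1; a circular section at z = 2 has radius between 1 and 2.
Finally, putting this together gives p.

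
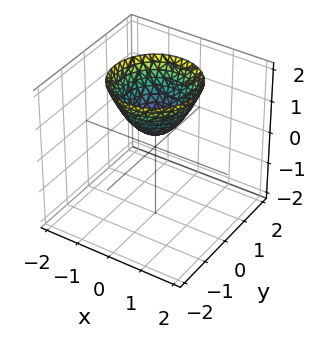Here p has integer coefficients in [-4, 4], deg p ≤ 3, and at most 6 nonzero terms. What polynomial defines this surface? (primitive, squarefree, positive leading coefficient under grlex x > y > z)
2*x^2 + 2*y^2 - 2*z + 1

(a) The degree is 2 — no degree-1 surface has this shape.
(b) By symmetry, the z-axis is an axis of rotation, so x and y enter only as x² + y².
(c) Observable constraints: a circular section at z = 1 has radius between 0 and 1; the surface avoids every integer x-axis point in the box; the surface avoids every integer y-axis point in the box.
(d) Fitting integer coefficients to these (and the overall shape) gives p.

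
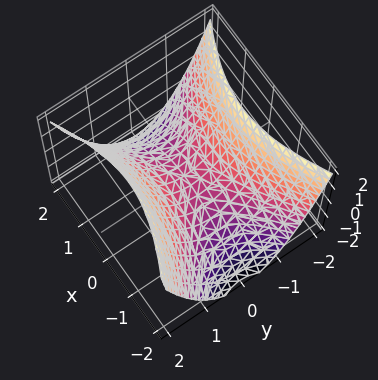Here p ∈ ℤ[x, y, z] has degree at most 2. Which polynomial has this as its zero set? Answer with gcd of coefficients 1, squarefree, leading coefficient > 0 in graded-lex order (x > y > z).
x^2 - 2*y^2 + 2*z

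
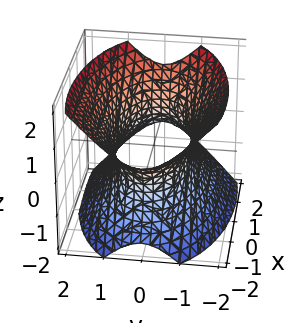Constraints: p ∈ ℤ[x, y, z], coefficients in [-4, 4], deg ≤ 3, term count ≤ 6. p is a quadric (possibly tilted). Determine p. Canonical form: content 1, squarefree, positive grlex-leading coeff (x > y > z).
deg p = 2. No degree-1 surface has this shape.
Observable constraints: the surface avoids every integer z-axis point in the box; the y-axis gridline crossings are at y ∈ {-1, 1}.
These observations pin down the coefficients.

x^2 + x*z + 3*y^2 - 2*z^2 - 3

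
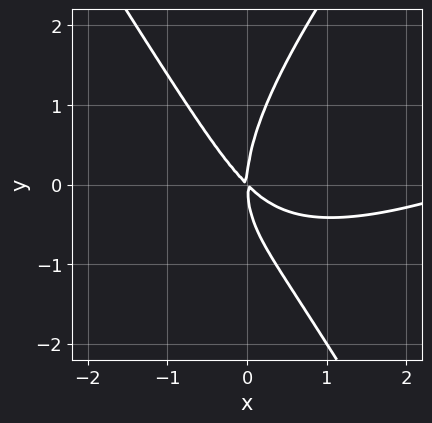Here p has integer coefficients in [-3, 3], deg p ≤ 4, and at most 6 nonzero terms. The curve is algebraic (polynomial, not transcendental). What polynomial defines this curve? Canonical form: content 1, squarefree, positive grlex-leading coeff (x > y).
x^3 - 2*x^2*y + y^3 - 3*x^2 - 3*x*y

The degree is 3 — a generic line meets the curve in up to 3 points.
From the axis intercepts and sections: one y-axis crossing is at y = 0; one x-axis crossing is at x = 0.
Assembling these constraints gives the stated polynomial.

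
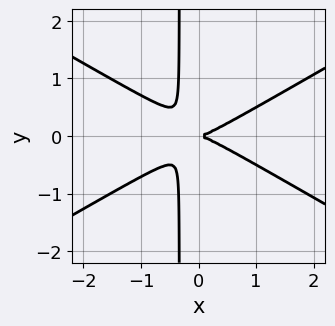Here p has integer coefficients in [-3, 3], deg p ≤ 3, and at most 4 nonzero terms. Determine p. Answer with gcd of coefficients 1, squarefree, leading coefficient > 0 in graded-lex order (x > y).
First, degree: the shape is more complex than any degree-2 curve, so deg p = 3.
Then, symmetries: mirror symmetry y ↦ −y ⇒ only even powers of y.
Then, observable constraints: it crosses the x-axis at the gridline x = 0; one y-axis crossing is at y = 0.
Finally, the integer polynomial consistent with all of this is the stated p.

x^3 - 3*x*y^2 - y^2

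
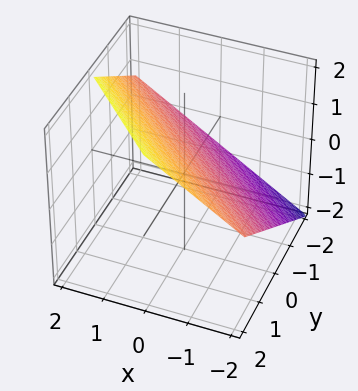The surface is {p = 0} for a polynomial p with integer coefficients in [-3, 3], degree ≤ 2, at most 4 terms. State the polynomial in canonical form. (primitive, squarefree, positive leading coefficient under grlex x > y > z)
First, degree: every cross-section is a straight line — this is a plane, so deg p = 1.
Next, from the visible intercepts: it meets the x-axis at x = -1 (among the integer gridlines); one y-axis crossing is at y = -1.
Finally, matching integer coefficients to the picture gives p.

2*x + 2*y - 3*z + 2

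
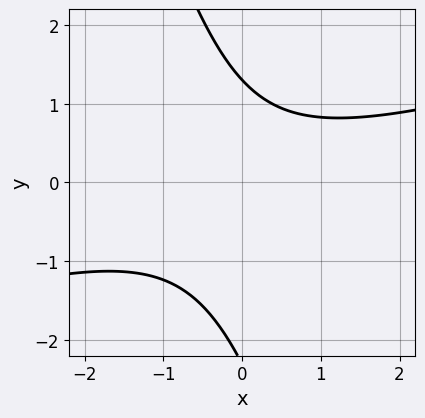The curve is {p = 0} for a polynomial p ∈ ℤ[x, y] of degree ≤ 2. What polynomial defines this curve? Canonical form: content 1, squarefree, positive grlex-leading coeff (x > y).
x^2 - 3*x*y - y^2 - y + 3

First, deg p = 2. The shape is more complex than any degree-1 curve.
Then, checking where it meets the axes: no x-intercept at any integer in the box.
Finally, together with the visible shape, these determine p as stated.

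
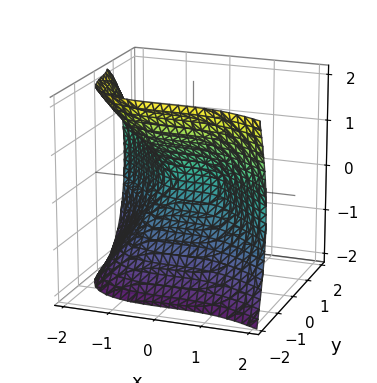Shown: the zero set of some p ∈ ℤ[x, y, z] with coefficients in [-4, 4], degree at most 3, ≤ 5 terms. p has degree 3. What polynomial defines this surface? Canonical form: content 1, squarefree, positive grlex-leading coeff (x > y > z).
(a) The degree is 3 — no degree-2 surface has this shape.
(b) Checking where it meets the axes: it meets the z-axis at z = 0 (among the integer gridlines); it crosses the y-axis at the gridline y = 0; one x-axis crossing is at x = 0.
(c) Putting this together gives p.

x^3 + 2*y^3 + 2*z^2 + 2*y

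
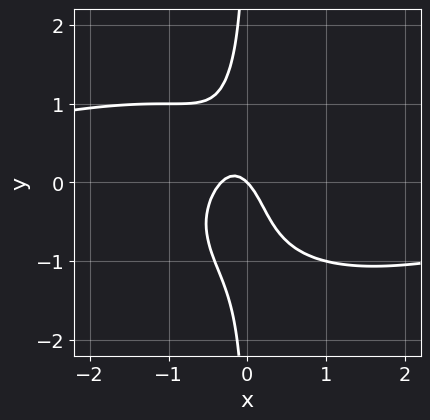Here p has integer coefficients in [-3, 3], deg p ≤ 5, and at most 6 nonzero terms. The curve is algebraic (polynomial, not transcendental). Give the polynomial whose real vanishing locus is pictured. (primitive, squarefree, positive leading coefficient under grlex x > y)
(a) Degree: a generic line meets the curve in up to 4 points, so deg p = 4.
(b) From the visible intercepts: it meets the y-axis at y = 0 (among the integer gridlines); one x-axis crossing is at x = 0.
(c) The integer polynomial consistent with all of this is the stated p.

x^3*y + 2*x*y^3 + 3*x^2 + x + y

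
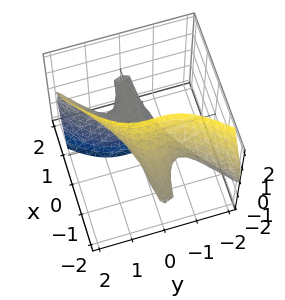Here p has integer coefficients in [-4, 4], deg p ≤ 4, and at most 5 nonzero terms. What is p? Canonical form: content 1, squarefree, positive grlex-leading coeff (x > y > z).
x*y^2 + x*z^2 - y^3 + z

1. The degree is 3 — no degree-2 surface has this shape.
2. From the visible intercepts: every point of the x-axis in the box is on the surface; it meets the y-axis at y = 0 (among the integer gridlines).
3. Putting this together gives p.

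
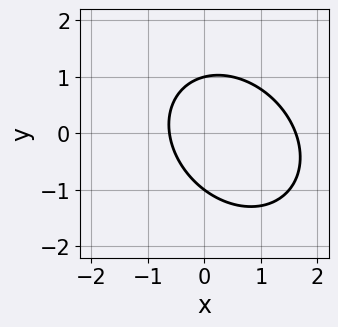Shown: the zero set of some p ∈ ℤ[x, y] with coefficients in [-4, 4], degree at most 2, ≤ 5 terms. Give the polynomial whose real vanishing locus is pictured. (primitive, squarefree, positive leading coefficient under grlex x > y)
(a) deg p = 2. A generic line meets the curve in up to 2 points.
(b) Checking where it meets the axes: among the integer gridlines, it crosses the y-axis at y ∈ {-1, 1}.
(c) Together with the visible shape, these determine p as stated.

2*x^2 + x*y + 2*y^2 - 2*x - 2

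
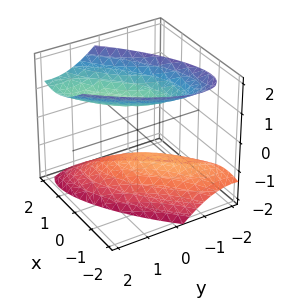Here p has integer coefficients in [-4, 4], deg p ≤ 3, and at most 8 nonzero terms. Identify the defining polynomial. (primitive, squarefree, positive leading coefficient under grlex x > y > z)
2*x^2 - 3*x*y + 2*y^2 - y*z - 2*z^2 + 2

I count 2 distinct pieces. Treating them together as one polynomial.
deg p = 2. The shape is more complex than any degree-1 surface.
Against the integer gridlines: among the integer gridlines, it crosses the z-axis at z ∈ {-1, 1}; no y-intercept at any integer in the box; no x-intercept at any integer in the box.
Assembling these constraints gives the stated polynomial.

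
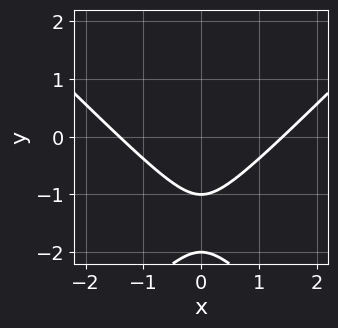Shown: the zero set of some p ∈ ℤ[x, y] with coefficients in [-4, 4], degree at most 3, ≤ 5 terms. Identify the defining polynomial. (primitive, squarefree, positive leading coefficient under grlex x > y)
x^2 - y^2 - 3*y - 2

1. Degree: a generic line meets the curve in up to 2 points, so deg p = 2.
2. Symmetries: the x ↦ −x reflection is a symmetry, so x appears only in even powers.
3. From the visible intercepts: the y-axis gridline crossings are at y ∈ {-2, -1}.
4. Solving for integer coefficients yields p as stated.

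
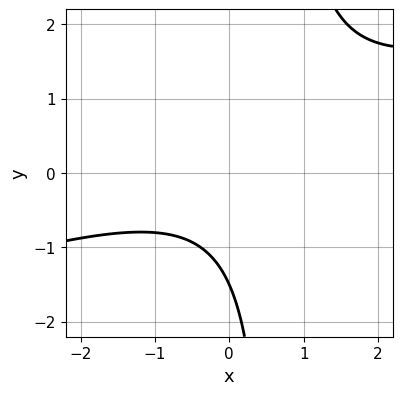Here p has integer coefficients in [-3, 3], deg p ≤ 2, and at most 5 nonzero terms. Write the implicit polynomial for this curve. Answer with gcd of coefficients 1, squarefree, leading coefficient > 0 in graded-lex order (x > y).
deg p = 2. No degree-1 curve has this shape.
From the visible intercepts: the curve avoids every integer x-axis point in the box.
Solving for integer coefficients yields p as stated.

x^2 - 3*x*y + 2*y + 3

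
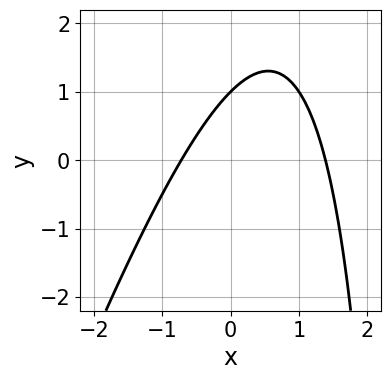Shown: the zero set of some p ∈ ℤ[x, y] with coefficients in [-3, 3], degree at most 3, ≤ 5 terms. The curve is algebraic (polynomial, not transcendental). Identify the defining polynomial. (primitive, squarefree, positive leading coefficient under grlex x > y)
1. The degree is 2 — no degree-1 curve has this shape.
2. From the visible intercepts: one y-axis crossing is at y = 1.
3. Putting this together gives p.

3*x^2 - x*y - 2*x + 3*y - 3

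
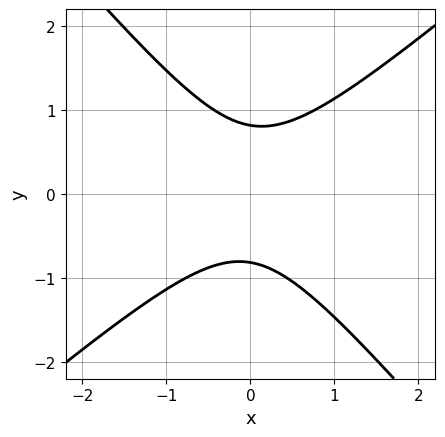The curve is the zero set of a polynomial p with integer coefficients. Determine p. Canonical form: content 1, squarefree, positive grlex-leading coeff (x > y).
3*x^2 - x*y - 3*y^2 + 2

(a) The degree is 2 — no degree-1 curve has this shape.
(b) From the axis intercepts and sections: no x-intercept at any integer in the box.
(c) Solving for integer coefficients yields p as stated.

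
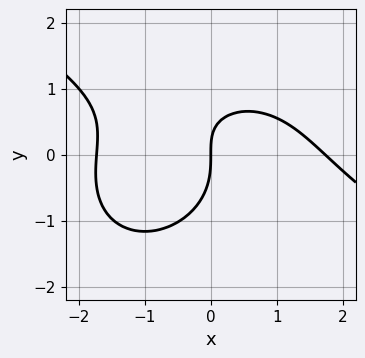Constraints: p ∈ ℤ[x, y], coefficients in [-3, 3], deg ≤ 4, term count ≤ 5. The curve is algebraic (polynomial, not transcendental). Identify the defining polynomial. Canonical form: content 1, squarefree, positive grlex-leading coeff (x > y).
x^3 + x^2*y + 2*y^3 + 2*x*y - 3*x

(a) deg p = 3.
(b) Against the integer gridlines: it crosses the y-axis at the gridline y = 0; it meets the x-axis at x = 0 (among the integer gridlines).
(c) Solving for integer coefficients yields p as stated.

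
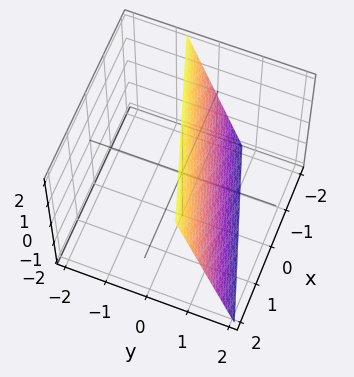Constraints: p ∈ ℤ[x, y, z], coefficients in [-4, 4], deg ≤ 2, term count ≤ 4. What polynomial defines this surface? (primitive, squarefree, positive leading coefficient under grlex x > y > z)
(a) Degree: every cross-section is a straight line — this is a plane, so deg p = 1.
(b) Observable constraints: one x-axis crossing is at x = -2; it meets the z-axis at z = 2 (among the integer gridlines).
(c) Together with the visible shape, these determine p as stated.

x - 3*y - z + 2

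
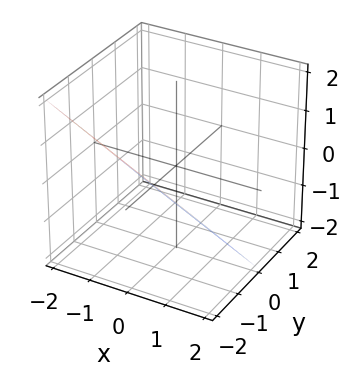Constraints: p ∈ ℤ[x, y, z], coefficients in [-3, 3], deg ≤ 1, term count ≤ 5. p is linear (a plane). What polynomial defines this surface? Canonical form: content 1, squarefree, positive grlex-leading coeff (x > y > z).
x + 2*y + 2*z + 2

(a) Degree: the surface is flat (a plane), so deg p = 1.
(b) Observable constraints: it crosses the z-axis at the gridline z = -1; it crosses the y-axis at the gridline y = -1; it meets the x-axis at x = -2 (among the integer gridlines).
(c) Putting this together gives p.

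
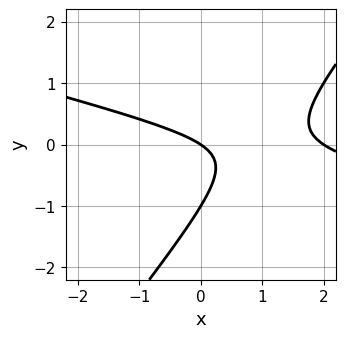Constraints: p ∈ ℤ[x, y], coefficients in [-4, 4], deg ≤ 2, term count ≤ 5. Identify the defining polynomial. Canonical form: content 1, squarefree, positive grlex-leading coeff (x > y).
x^2 + 3*x*y - 3*y^2 - 2*x - 3*y

(a) The degree is 2 — the shape is more complex than any degree-1 curve.
(b) Against the integer gridlines: among the integer gridlines, it crosses the y-axis at y ∈ {-1, 0}; among the integer gridlines, it crosses the x-axis at x ∈ {0, 2}.
(c) Together with the visible shape, these determine p as stated.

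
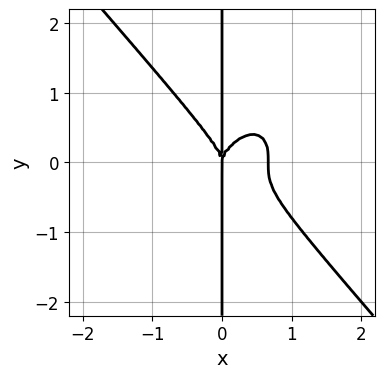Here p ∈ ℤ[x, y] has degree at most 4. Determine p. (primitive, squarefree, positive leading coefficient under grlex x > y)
First, degree: a generic line meets the curve in up to 4 points, so deg p = 4.
Next, observable constraints: one x-axis crossing is at x = 0; the visible y-axis segment lies entirely on the curve.
Finally, solving for integer coefficients yields p as stated.

3*x^4 + 2*x*y^3 - 2*x^3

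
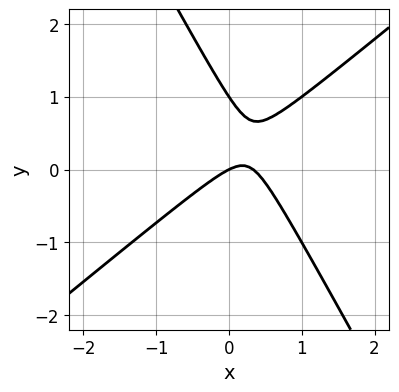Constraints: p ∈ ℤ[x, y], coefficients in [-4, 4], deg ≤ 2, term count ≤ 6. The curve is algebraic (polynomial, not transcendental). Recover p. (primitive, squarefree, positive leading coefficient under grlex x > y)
3*x^2 - 2*x*y - 2*y^2 - x + 2*y

deg p = 2. The shape is more complex than any degree-1 curve.
From the axis intercepts and sections: among the integer gridlines, it crosses the y-axis at y ∈ {0, 1}; it crosses the x-axis at the gridline x = 0.
The integer polynomial consistent with all of this is the stated p.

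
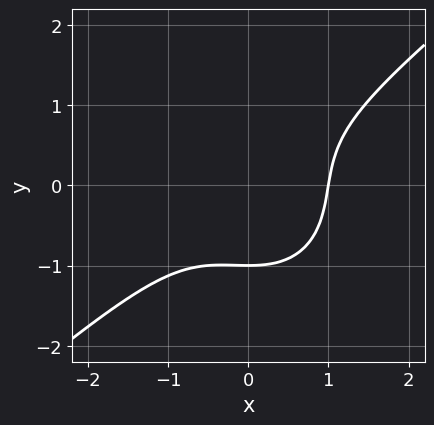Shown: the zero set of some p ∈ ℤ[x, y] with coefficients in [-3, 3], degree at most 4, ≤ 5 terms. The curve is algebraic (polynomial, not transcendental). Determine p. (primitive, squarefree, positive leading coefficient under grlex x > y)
1. deg p = 3. No degree-2 curve has this shape.
2. Against the integer gridlines: it meets the x-axis at x = 1 (among the integer gridlines); it crosses the y-axis at the gridline y = -1.
3. Matching integer coefficients to the picture gives p.

2*x^3 - x^2*y - 2*y^3 - 2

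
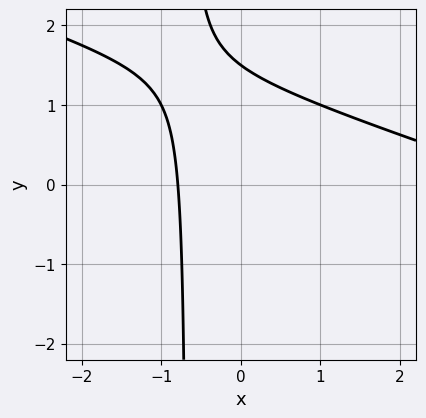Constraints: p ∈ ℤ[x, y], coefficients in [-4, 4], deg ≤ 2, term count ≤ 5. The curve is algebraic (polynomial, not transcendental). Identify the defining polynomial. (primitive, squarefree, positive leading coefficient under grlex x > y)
x^2 + 3*x*y - 3*x + 2*y - 3

First, degree: a generic line meets the curve in up to 2 points, so deg p = 2.
Finally, matching integer coefficients to the picture gives p.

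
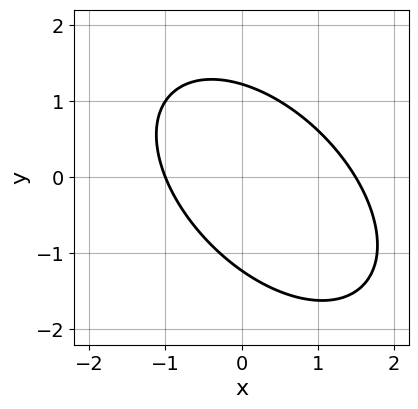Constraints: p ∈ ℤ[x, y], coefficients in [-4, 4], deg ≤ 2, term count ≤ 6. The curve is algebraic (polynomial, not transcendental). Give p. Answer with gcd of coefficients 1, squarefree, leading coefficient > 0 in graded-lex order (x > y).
2*x^2 + 2*x*y + 2*y^2 - x - 3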